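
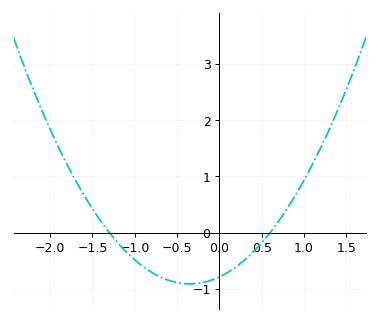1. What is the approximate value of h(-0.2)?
-0.9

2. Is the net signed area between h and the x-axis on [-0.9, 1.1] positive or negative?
negative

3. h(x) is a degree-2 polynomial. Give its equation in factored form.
y = 1.01(x + 1.3)(x - 0.6)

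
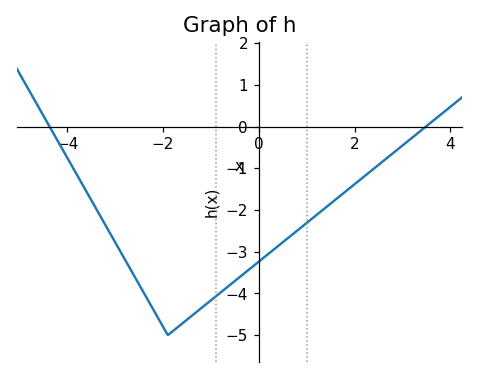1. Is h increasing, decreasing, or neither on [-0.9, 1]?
increasing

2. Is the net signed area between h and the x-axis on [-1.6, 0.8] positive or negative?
negative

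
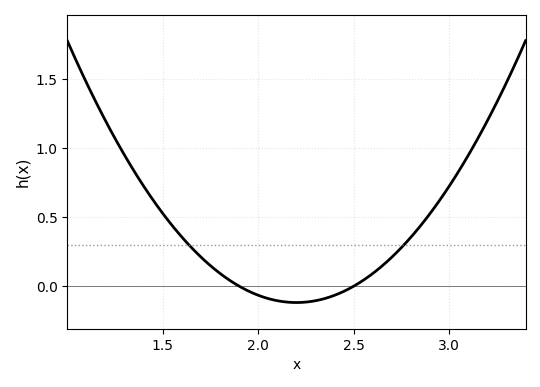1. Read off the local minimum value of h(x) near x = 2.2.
-0.1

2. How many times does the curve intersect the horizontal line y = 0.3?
2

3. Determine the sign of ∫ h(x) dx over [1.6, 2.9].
positive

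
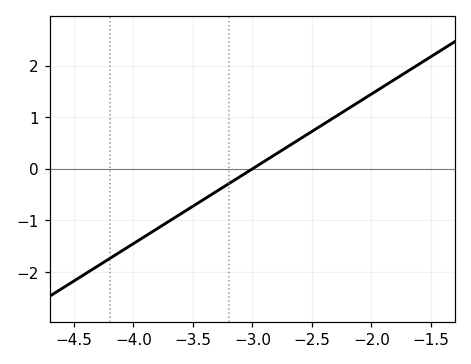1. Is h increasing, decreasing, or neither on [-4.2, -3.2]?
increasing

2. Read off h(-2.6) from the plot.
0.58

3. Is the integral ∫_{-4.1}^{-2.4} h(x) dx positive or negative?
negative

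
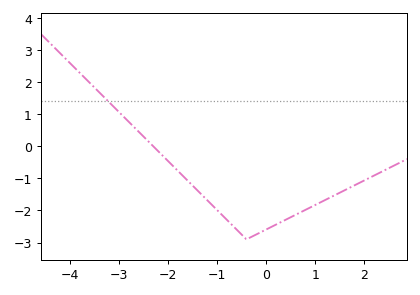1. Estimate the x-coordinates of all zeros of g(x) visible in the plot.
-2.3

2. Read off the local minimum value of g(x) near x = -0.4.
-2.9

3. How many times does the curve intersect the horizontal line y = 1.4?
1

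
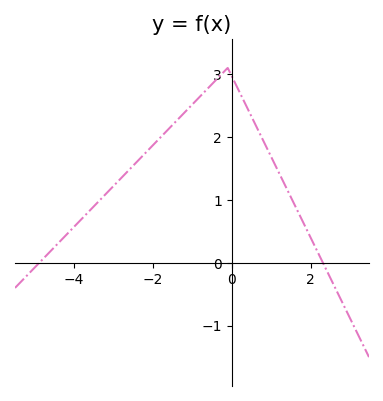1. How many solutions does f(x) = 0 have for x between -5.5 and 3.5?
2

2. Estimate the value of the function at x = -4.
0.6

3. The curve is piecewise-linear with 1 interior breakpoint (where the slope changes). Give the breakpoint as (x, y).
(-0.1, 3.1)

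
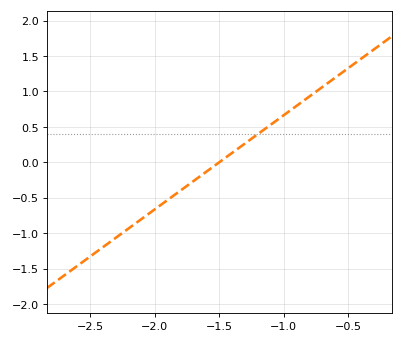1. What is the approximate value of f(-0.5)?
1.33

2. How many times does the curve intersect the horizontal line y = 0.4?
1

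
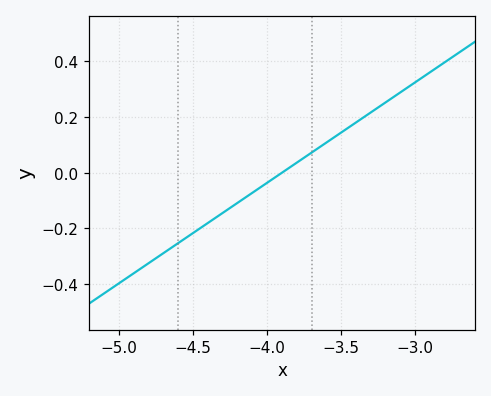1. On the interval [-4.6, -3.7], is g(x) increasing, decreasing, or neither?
increasing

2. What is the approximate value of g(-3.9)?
0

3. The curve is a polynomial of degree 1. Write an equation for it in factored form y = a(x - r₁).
y = 0.36(x + 3.9)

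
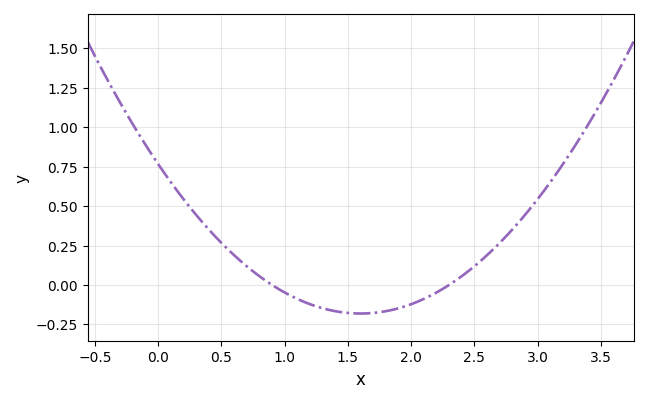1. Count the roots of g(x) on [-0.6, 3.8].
2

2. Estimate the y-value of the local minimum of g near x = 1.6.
-0.181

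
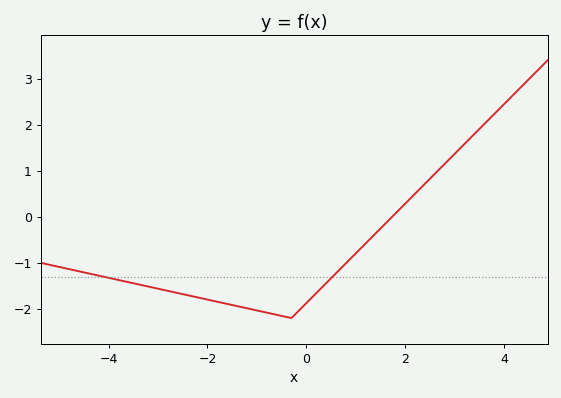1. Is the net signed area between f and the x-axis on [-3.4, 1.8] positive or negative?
negative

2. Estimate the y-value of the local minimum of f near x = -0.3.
-2.2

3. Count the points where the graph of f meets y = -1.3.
2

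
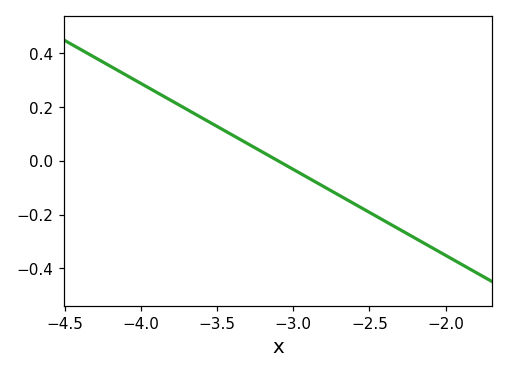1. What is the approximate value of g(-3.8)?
0.22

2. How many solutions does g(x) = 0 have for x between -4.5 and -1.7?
1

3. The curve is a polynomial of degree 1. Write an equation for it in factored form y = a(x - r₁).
y = -0.32(x + 3.1)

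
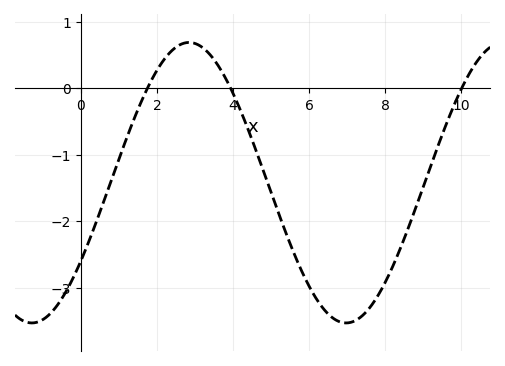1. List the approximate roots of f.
1.75, 3.94, 10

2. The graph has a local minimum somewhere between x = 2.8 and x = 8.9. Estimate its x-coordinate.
6.98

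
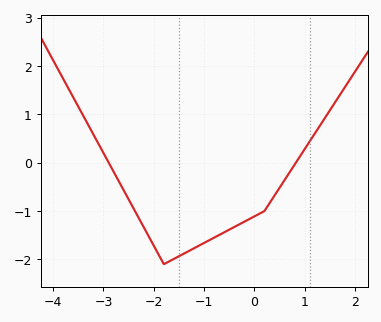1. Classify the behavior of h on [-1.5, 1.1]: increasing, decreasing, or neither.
increasing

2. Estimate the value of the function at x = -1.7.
-2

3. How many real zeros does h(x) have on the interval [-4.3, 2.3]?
2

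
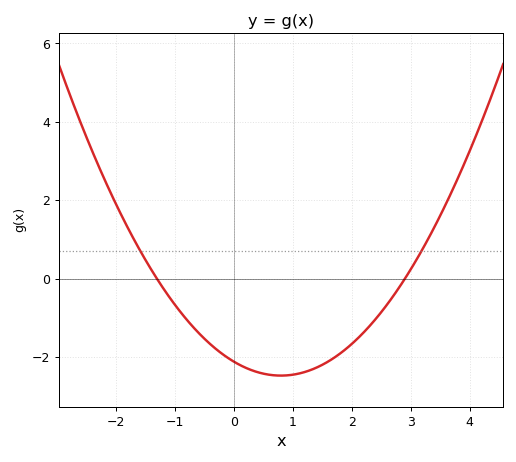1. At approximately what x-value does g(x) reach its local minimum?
0.8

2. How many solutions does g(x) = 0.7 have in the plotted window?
2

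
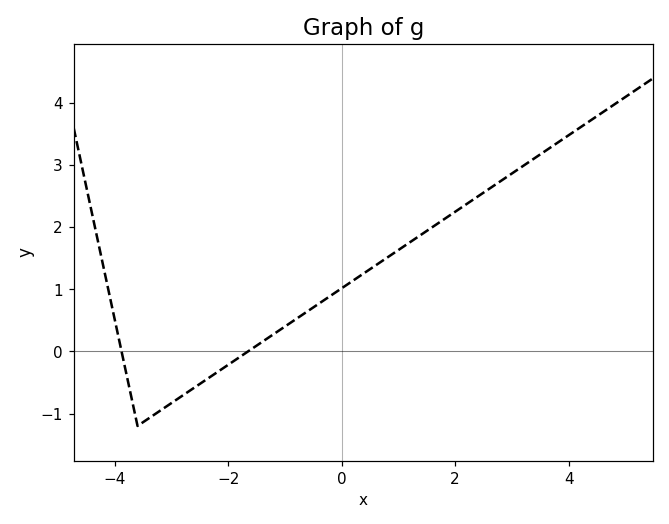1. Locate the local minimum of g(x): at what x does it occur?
-3.6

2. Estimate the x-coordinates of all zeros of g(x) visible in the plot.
-3.88, -1.65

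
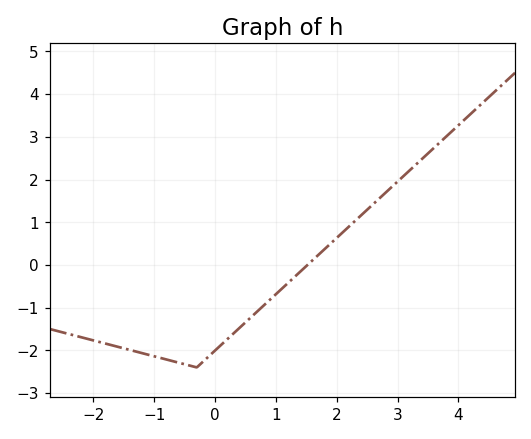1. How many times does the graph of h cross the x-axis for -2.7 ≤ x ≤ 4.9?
1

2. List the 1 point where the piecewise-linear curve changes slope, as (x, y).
(-0.3, -2.4)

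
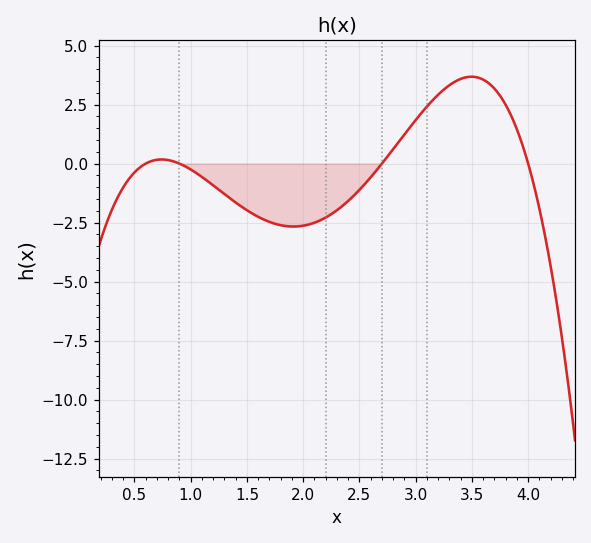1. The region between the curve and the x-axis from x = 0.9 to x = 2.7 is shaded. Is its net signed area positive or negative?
negative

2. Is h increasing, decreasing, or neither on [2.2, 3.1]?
increasing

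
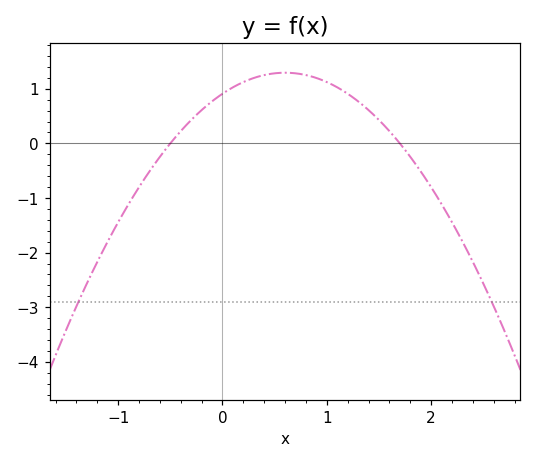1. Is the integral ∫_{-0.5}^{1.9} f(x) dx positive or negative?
positive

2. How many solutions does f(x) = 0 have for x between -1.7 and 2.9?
2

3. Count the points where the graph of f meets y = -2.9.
2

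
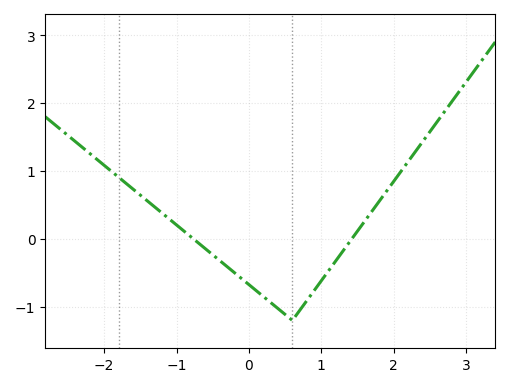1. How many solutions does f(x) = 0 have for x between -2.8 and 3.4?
2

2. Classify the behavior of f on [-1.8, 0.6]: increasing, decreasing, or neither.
decreasing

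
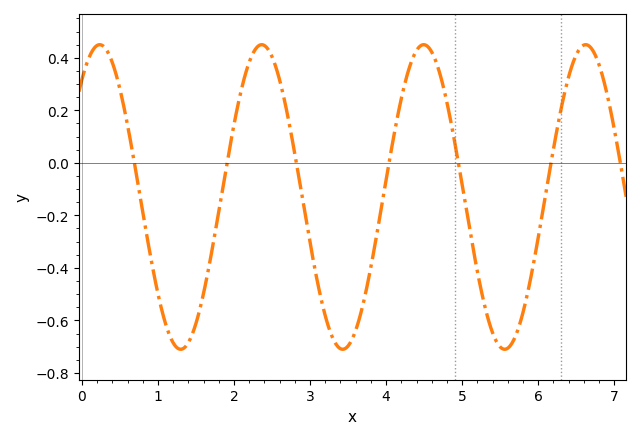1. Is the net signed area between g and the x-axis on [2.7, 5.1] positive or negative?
negative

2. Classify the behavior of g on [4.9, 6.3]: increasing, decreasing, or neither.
neither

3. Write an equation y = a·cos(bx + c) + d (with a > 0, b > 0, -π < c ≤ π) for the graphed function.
y = 0.58cos(2.95x - 0.692) - 0.13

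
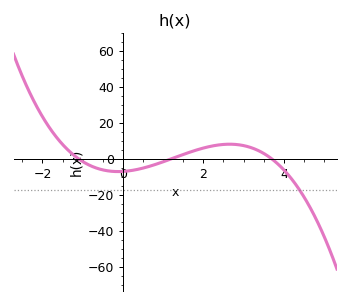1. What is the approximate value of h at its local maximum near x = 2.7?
8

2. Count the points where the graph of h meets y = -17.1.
1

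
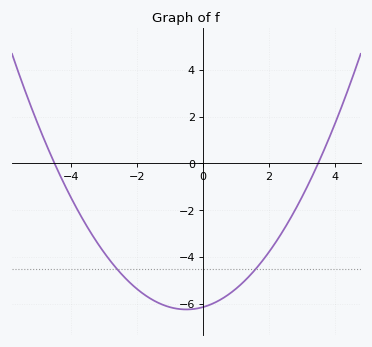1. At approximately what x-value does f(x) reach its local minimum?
-0.4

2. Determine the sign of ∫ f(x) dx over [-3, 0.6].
negative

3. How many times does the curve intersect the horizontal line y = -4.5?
2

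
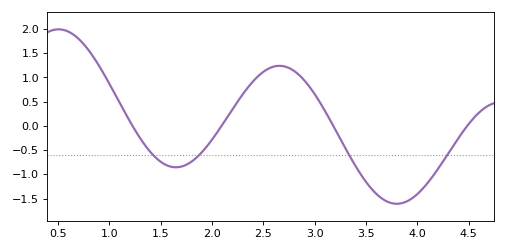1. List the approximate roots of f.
1.2, 2.1, 3.2, 4.5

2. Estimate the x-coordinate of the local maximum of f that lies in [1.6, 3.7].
2.7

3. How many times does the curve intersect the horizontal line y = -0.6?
4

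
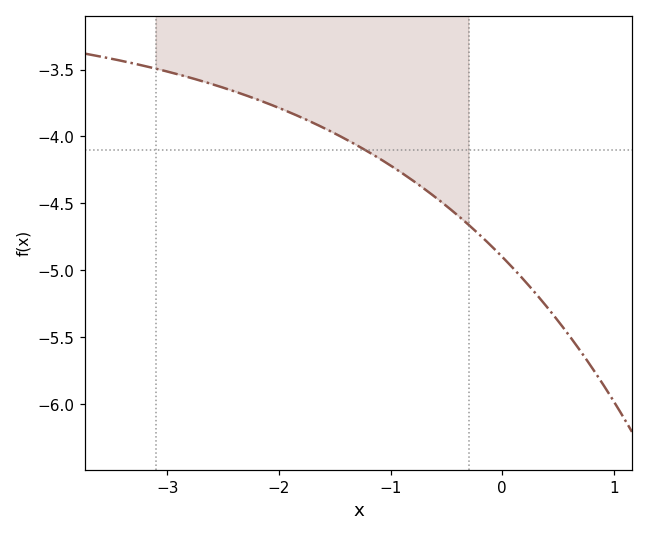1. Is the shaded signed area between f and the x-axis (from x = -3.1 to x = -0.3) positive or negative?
negative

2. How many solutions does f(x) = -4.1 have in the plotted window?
1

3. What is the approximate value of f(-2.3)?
-3.69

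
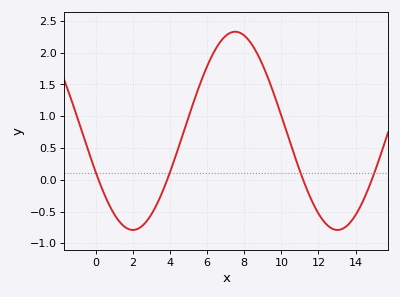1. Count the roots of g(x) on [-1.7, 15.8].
4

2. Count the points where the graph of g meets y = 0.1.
4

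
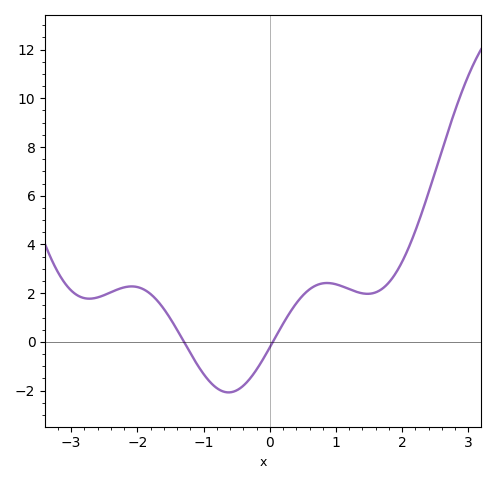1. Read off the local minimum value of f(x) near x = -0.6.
-2.07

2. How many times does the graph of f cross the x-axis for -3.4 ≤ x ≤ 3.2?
2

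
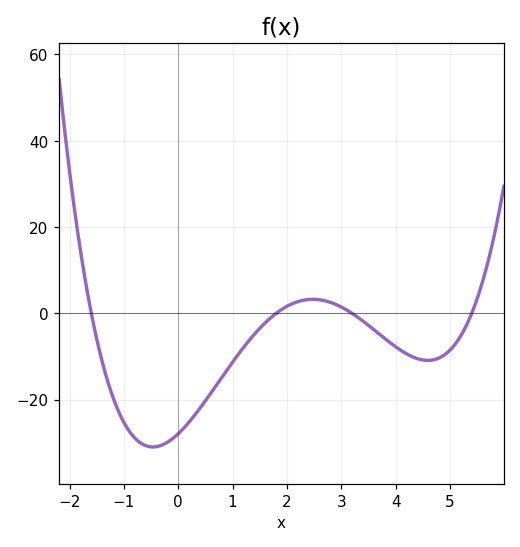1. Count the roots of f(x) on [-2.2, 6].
4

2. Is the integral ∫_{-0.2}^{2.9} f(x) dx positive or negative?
negative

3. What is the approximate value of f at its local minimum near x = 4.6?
-10.9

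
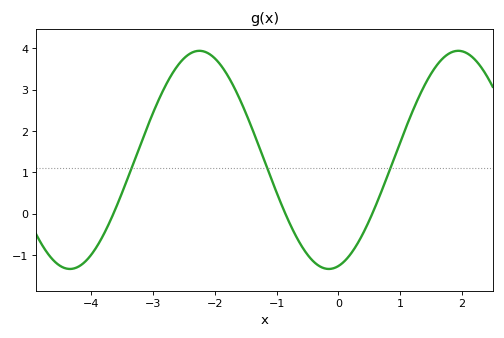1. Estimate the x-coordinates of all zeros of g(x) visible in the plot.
-3.64, -0.858, 0.55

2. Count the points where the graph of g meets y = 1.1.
3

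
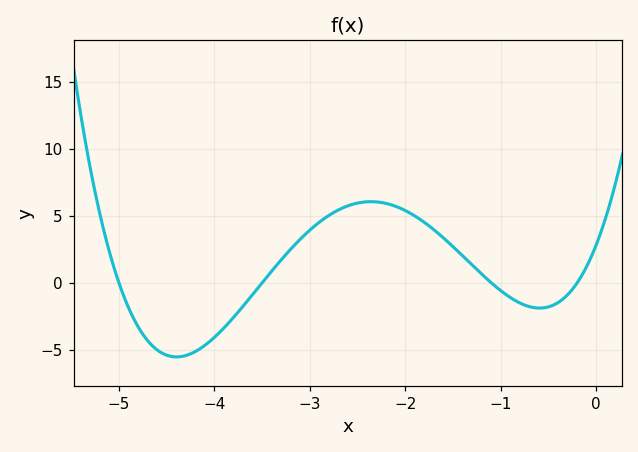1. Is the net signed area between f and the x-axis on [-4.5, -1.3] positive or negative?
positive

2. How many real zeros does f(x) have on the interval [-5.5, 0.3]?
4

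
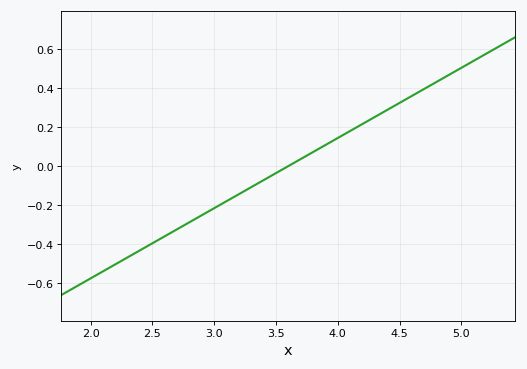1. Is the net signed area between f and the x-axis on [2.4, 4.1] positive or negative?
negative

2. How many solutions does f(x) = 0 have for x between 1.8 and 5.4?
1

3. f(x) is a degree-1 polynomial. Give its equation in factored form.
y = 0.36(x - 3.6)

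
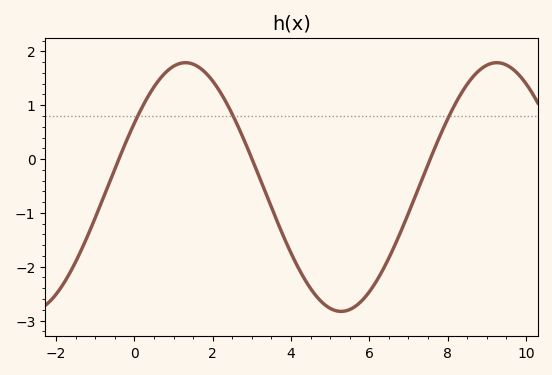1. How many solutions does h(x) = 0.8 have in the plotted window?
3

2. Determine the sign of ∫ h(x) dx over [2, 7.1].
negative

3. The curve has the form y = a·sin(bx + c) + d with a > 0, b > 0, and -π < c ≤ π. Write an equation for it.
y = 2.31sin(0.79x + 0.542) - 0.52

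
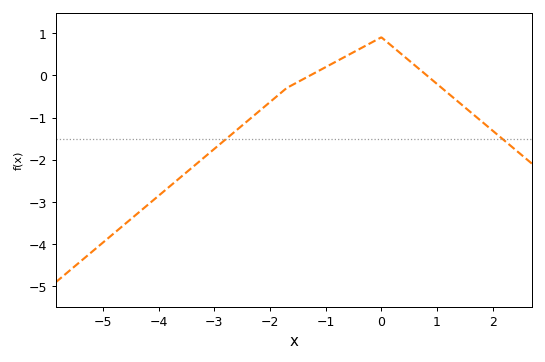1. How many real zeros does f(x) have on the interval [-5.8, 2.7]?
2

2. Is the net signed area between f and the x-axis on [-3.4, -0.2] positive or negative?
negative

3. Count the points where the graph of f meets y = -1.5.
2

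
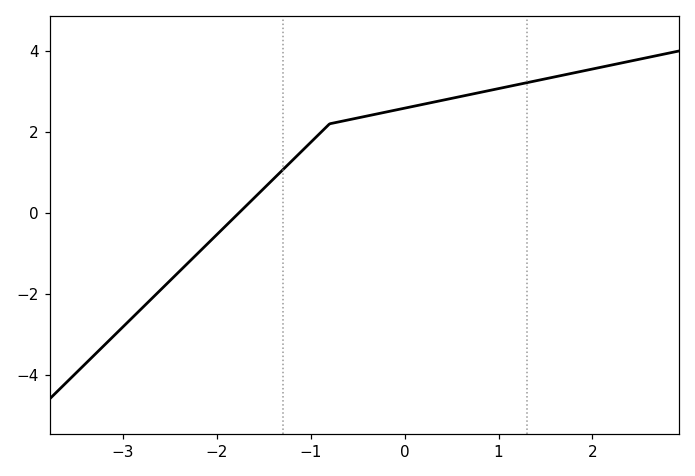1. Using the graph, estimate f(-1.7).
0.2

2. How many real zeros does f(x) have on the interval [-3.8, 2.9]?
1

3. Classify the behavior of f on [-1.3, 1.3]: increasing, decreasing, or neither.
increasing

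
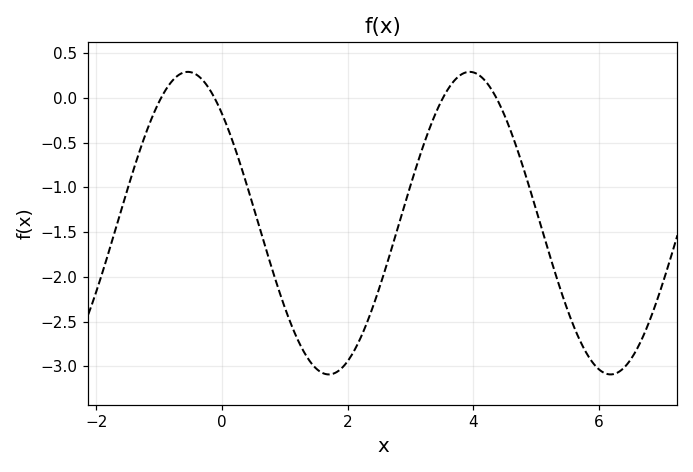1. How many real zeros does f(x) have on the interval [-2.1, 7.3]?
4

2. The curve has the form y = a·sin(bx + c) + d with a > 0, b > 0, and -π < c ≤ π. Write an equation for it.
y = 1.69sin(1.4x + 2.3) - 1.4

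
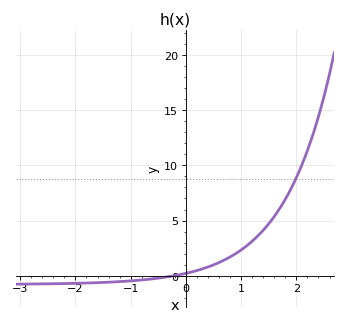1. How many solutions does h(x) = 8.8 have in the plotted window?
1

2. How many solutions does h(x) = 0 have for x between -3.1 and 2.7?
1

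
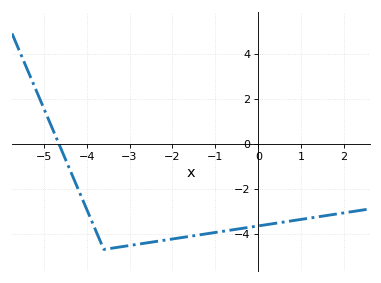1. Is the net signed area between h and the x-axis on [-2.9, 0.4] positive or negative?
negative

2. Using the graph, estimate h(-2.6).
-4.41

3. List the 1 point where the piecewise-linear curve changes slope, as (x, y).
(-3.6, -4.7)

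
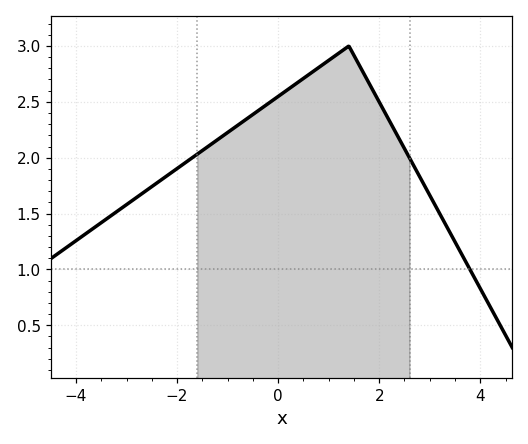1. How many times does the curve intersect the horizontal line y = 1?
1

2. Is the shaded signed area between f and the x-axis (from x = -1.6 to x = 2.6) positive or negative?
positive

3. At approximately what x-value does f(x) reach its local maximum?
1.4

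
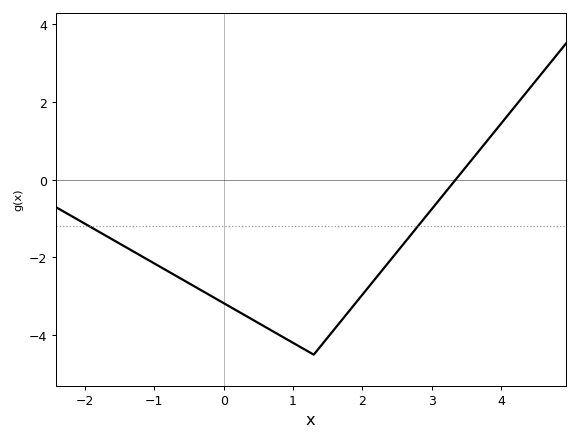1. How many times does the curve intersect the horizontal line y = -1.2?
2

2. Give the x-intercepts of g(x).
3.35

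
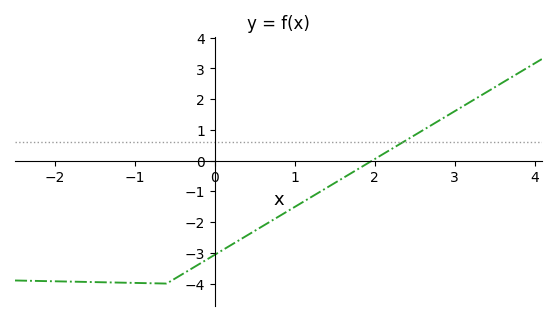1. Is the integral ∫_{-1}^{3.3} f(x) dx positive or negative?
negative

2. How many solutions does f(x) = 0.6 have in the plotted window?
1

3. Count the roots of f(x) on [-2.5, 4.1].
1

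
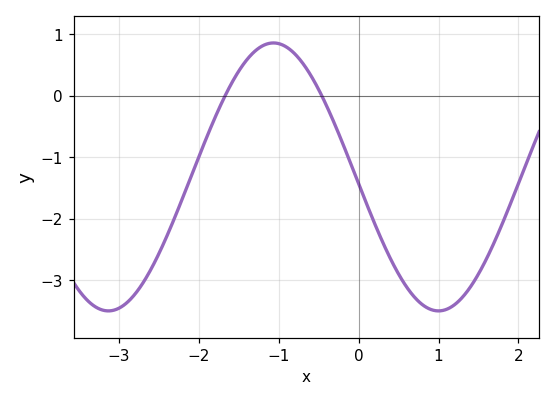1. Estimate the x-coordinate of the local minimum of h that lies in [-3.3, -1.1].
-3.13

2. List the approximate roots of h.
-1.67, -0.461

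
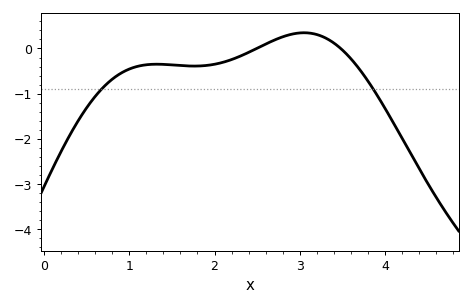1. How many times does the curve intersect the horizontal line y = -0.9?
2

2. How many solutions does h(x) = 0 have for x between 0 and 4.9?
2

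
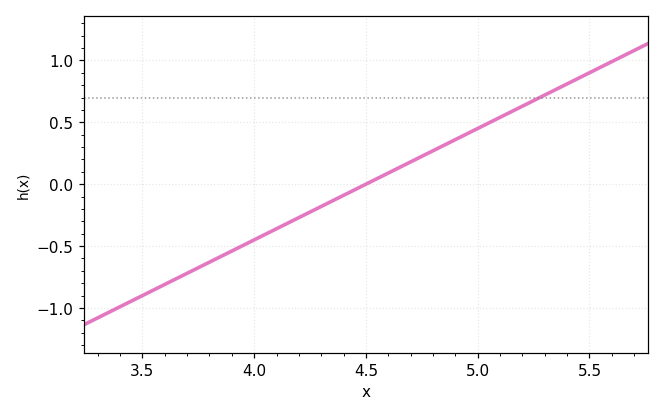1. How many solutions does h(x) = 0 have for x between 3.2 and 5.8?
1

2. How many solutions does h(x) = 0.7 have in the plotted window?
1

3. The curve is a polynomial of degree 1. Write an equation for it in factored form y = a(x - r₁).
y = 0.9(x - 4.5)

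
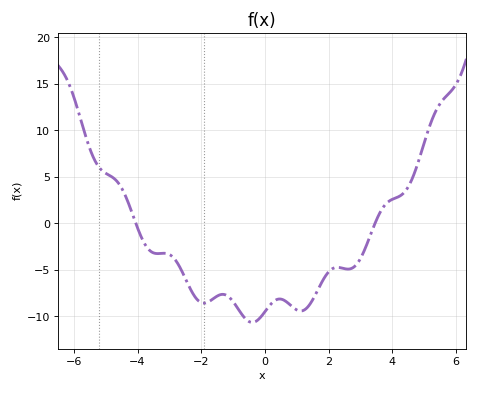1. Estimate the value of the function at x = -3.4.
-3.24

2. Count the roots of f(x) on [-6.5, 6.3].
2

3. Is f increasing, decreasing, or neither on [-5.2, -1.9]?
neither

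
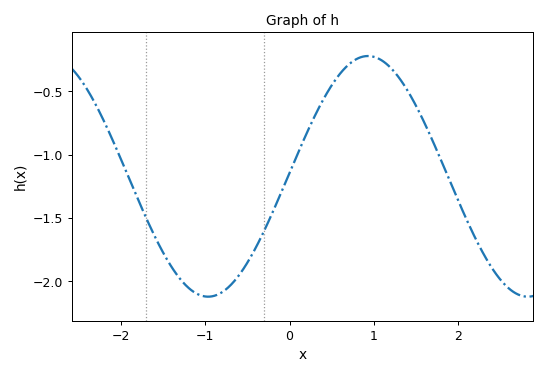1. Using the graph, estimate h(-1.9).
-1.19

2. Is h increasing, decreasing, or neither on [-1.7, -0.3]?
neither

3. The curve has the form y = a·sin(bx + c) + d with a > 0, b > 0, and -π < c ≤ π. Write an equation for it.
y = 0.95sin(1.66x + 0.03) - 1.17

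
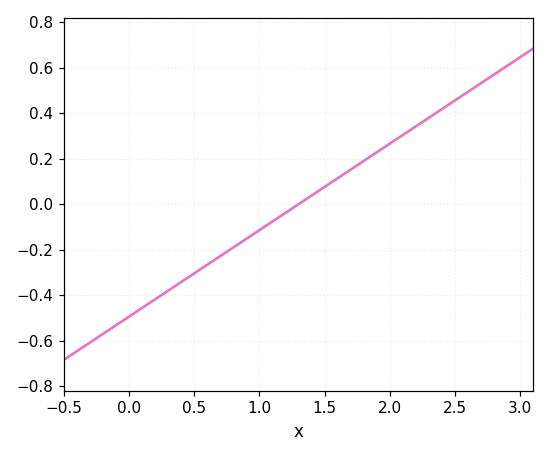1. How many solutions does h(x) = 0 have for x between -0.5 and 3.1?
1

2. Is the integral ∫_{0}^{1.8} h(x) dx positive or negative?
negative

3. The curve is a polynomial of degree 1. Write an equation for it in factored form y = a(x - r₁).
y = 0.38(x - 1.3)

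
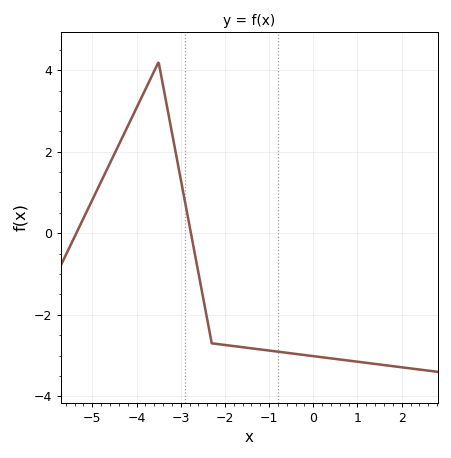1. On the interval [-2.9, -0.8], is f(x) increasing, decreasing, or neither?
decreasing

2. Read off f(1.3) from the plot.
-3.2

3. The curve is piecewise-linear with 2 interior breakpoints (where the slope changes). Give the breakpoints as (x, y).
(-3.5, 4.2); (-2.3, -2.7)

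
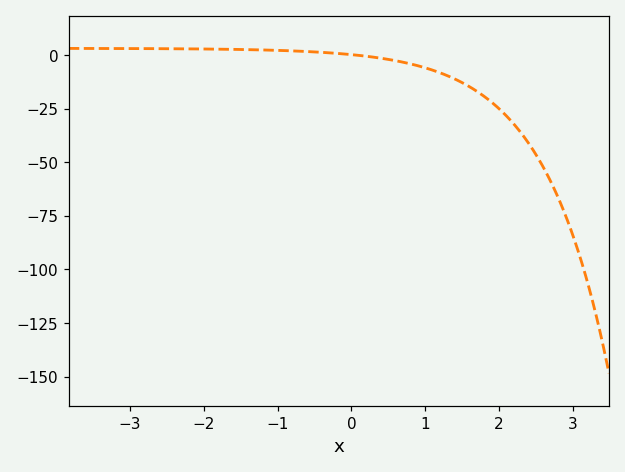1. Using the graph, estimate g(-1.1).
2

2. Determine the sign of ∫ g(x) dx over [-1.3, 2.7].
negative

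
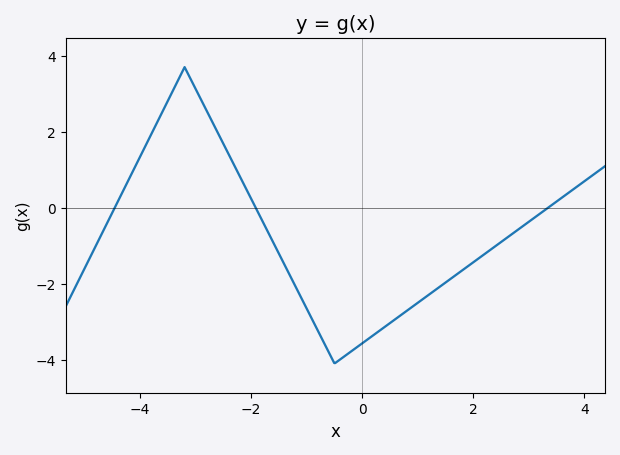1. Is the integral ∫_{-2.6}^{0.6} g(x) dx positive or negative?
negative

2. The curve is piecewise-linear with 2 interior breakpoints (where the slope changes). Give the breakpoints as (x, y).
(-3.2, 3.7); (-0.5, -4.1)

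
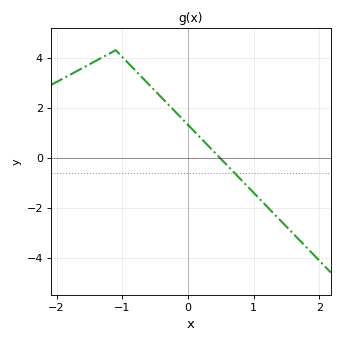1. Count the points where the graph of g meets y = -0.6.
1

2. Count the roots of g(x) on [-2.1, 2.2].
1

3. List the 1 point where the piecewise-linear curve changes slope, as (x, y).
(-1.1, 4.3)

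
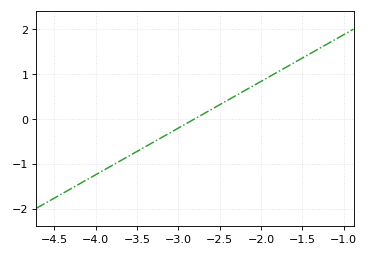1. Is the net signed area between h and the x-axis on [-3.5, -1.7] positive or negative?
positive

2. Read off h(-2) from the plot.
0.8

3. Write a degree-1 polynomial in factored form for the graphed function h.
y = 1.04(x + 2.8)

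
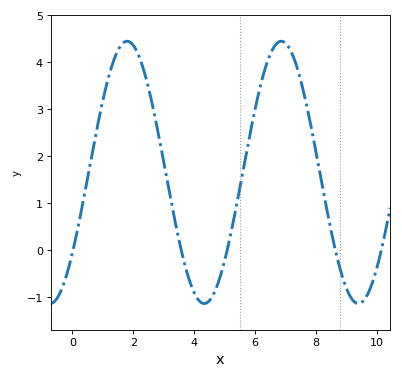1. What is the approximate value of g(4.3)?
-1.1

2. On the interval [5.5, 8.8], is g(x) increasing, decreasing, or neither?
neither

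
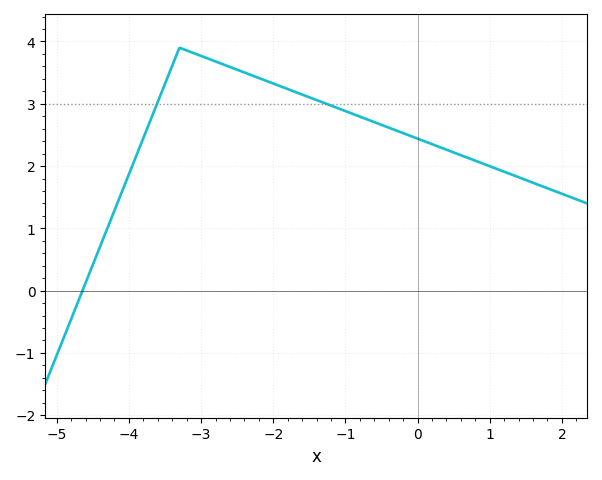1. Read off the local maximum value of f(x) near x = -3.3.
3.9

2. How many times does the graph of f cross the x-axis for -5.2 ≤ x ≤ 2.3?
1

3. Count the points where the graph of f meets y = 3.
2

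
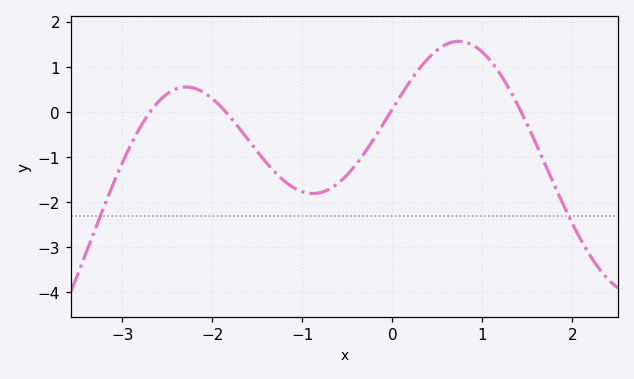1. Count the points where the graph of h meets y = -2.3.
2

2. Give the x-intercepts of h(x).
-2.69, -1.85, -0.021, 1.43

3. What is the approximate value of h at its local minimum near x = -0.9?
-1.81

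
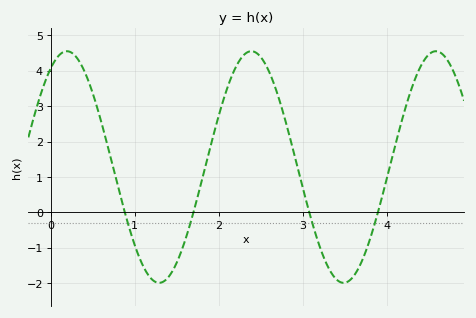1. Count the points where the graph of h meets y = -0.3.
4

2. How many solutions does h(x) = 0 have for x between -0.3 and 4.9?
4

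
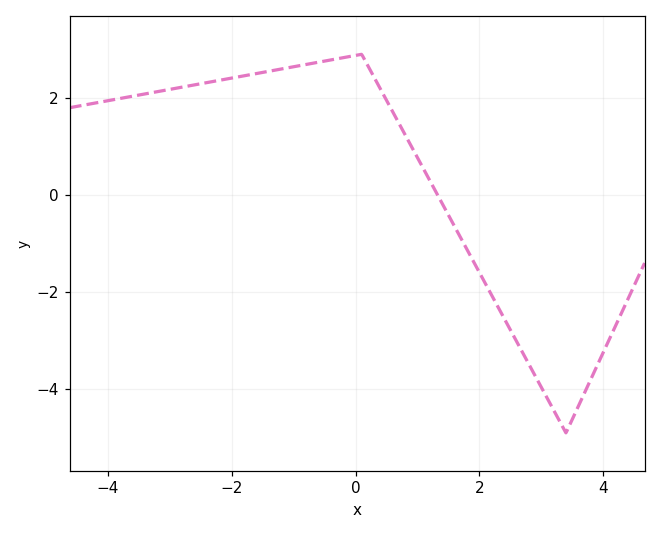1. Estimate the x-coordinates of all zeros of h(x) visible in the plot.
1.4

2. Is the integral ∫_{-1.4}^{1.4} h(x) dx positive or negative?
positive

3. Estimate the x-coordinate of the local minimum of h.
3.4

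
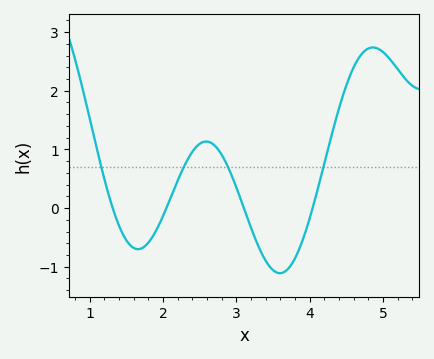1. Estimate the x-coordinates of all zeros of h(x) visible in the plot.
1.3, 2, 3.1, 4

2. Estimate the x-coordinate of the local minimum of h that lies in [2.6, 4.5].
3.6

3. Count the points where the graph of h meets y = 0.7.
4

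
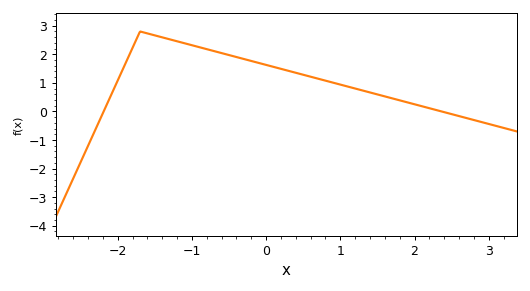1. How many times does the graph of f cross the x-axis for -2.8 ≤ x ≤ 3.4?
2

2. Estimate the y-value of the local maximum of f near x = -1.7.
2.8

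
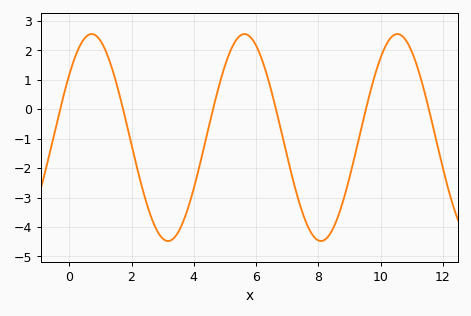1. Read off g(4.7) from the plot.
0.355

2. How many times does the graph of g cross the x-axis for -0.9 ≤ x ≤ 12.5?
6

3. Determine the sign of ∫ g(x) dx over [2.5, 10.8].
negative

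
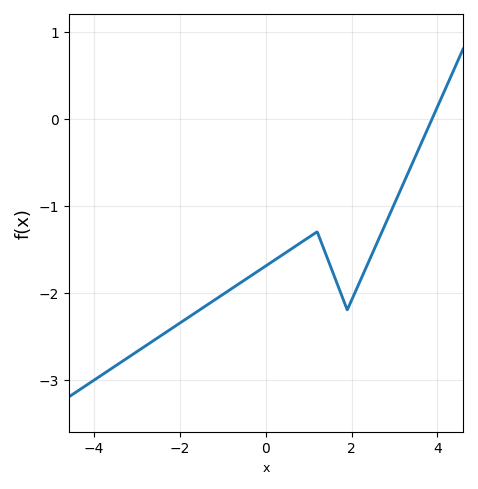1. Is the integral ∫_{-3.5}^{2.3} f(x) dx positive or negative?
negative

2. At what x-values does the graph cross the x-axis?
3.88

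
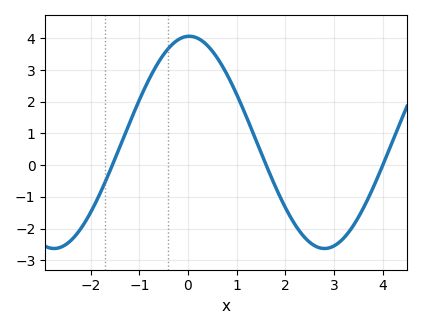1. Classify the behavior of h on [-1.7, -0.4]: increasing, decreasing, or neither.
increasing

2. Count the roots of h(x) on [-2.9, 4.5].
3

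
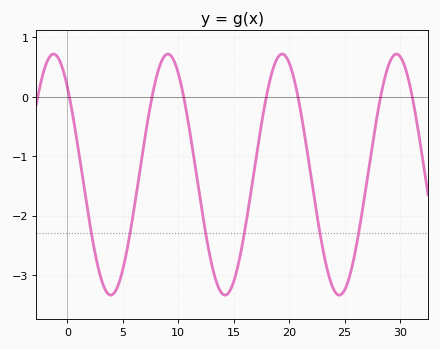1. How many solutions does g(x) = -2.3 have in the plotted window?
6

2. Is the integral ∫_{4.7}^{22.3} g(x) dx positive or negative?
negative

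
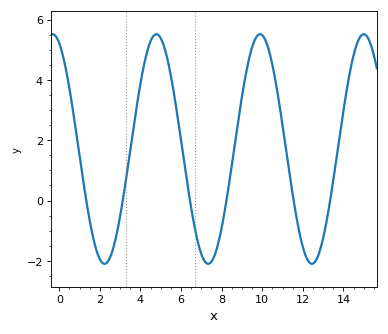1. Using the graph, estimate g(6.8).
-1.2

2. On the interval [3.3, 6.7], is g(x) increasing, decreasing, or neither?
neither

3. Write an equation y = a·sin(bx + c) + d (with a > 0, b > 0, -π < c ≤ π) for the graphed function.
y = 3.81sin(1.2x + 2) + 1.71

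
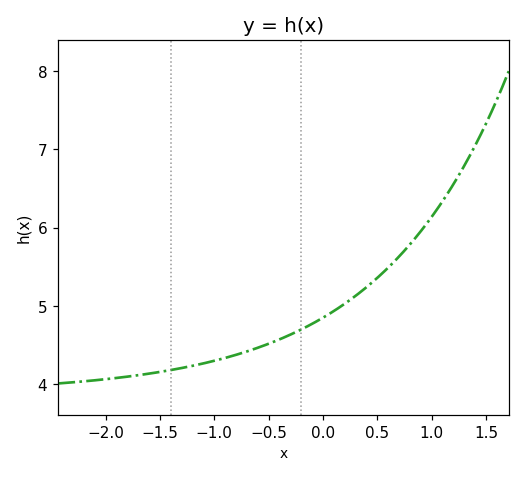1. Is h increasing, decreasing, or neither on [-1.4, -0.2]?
increasing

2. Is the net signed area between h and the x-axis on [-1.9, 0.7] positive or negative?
positive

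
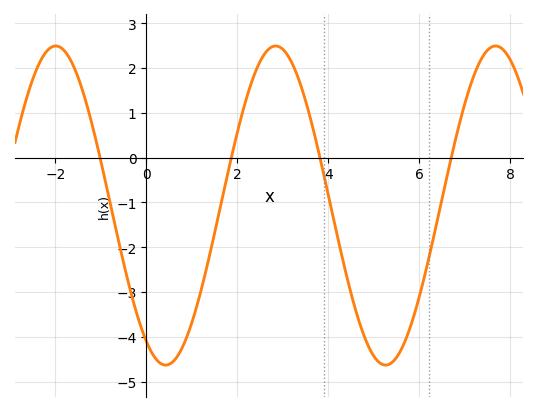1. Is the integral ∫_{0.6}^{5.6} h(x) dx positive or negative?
negative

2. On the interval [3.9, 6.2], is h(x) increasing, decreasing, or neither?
neither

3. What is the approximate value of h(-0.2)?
-3.53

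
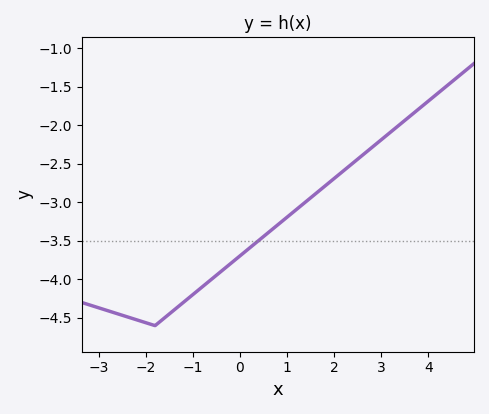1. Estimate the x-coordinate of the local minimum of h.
-1.8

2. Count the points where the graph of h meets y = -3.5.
1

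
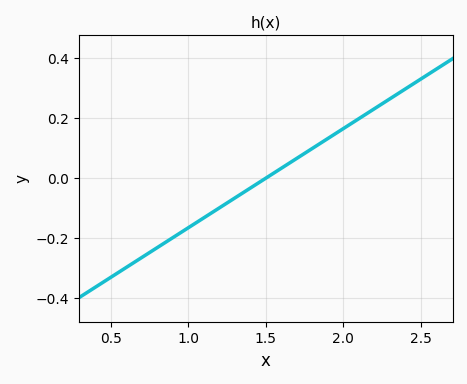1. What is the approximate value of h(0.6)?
-0.3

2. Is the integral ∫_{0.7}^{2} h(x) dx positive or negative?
negative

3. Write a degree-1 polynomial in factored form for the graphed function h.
y = 0.33(x - 1.5)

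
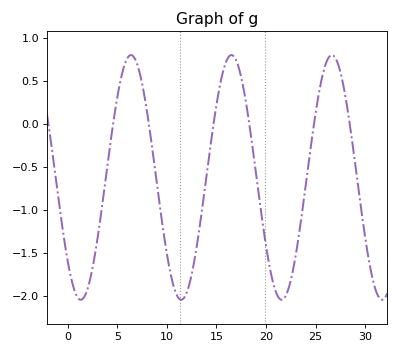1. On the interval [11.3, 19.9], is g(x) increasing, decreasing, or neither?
neither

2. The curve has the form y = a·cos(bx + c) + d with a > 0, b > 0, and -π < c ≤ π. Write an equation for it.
y = 1.42cos(0.62x + 2.33) - 0.62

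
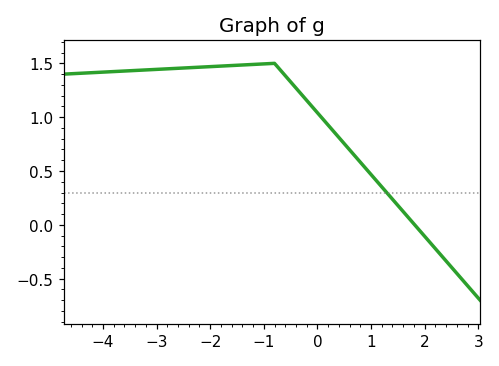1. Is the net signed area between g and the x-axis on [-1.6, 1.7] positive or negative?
positive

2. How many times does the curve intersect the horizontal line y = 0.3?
1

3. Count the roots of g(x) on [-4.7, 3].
1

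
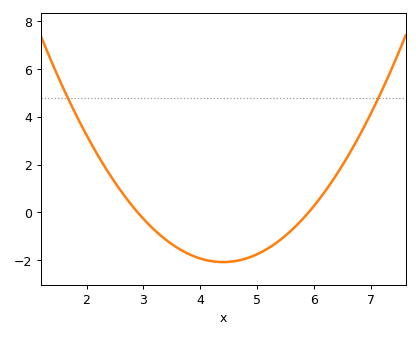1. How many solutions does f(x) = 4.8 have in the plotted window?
2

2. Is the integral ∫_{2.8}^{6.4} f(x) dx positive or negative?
negative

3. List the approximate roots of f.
2.9, 5.9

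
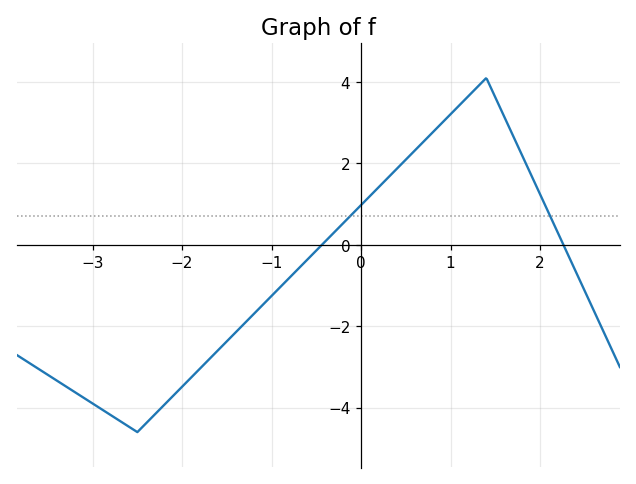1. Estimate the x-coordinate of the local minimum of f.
-2.5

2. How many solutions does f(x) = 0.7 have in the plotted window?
2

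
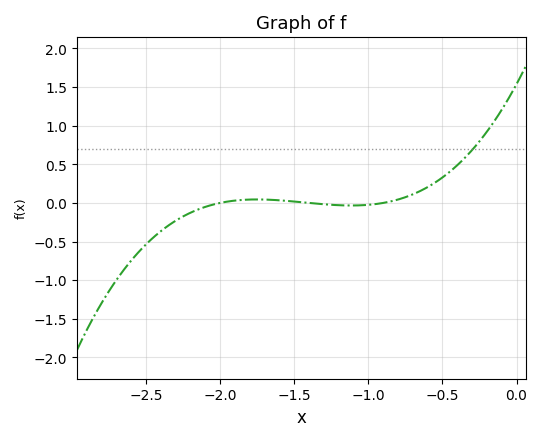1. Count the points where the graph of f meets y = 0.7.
1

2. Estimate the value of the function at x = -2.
0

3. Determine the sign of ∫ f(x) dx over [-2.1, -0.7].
positive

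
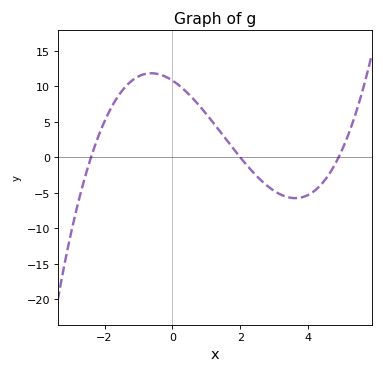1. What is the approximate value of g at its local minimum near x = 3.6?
-5.74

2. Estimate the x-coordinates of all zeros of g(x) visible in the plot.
-2.4, 2, 4.9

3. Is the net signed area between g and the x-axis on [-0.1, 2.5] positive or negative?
positive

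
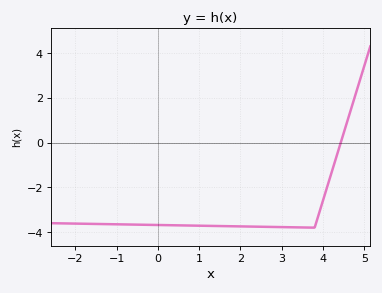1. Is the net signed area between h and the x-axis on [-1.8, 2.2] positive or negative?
negative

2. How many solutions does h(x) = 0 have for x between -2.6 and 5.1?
1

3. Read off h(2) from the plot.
-3.8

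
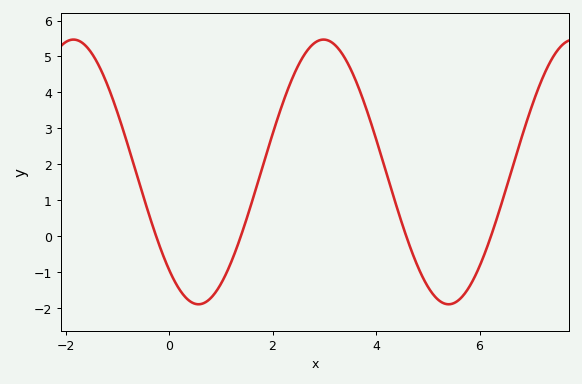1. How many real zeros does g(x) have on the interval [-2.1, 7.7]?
4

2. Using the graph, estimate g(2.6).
5.02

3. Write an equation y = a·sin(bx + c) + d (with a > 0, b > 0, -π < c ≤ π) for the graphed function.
y = 3.68sin(1.3x - 2.31) + 1.79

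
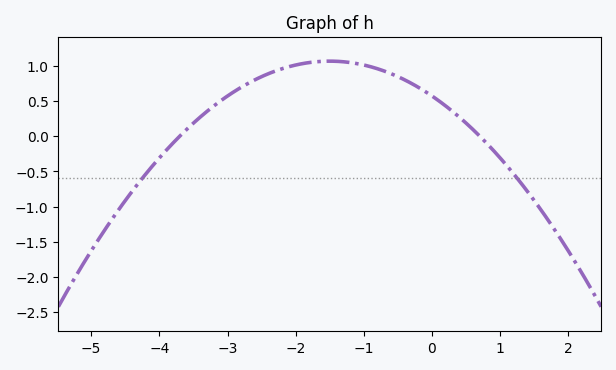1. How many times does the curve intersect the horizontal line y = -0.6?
2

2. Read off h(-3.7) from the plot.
0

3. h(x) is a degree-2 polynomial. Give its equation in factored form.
y = -0.22(x + 3.7)(x - 0.7)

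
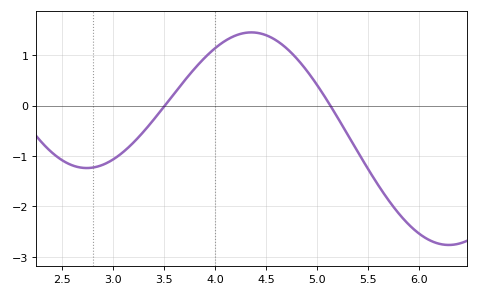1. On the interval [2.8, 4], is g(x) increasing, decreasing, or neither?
increasing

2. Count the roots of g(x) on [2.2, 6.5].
2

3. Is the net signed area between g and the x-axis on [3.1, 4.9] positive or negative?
positive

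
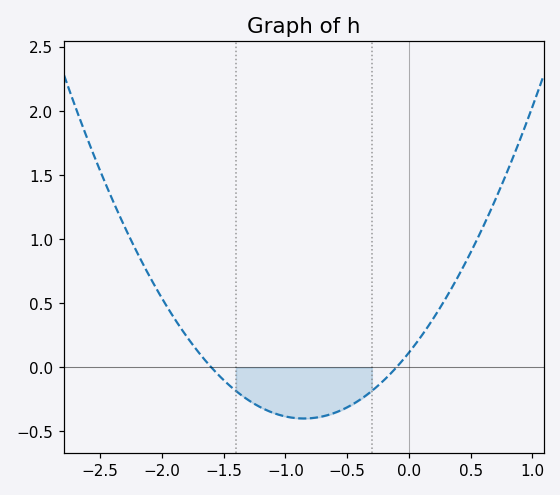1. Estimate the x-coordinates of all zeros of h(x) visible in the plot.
-1.6, -0.1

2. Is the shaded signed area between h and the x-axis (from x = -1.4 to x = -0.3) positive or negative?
negative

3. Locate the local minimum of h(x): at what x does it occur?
-0.85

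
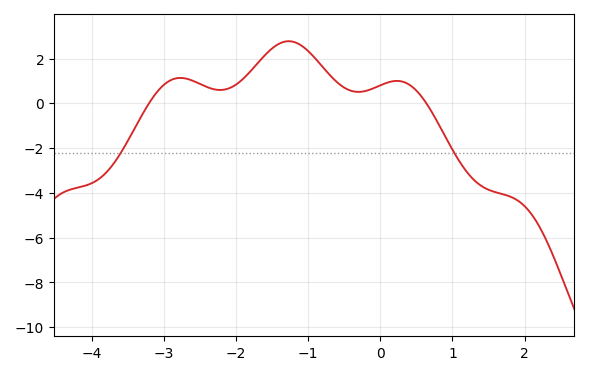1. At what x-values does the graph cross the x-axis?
-3.2, 0.6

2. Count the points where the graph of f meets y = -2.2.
2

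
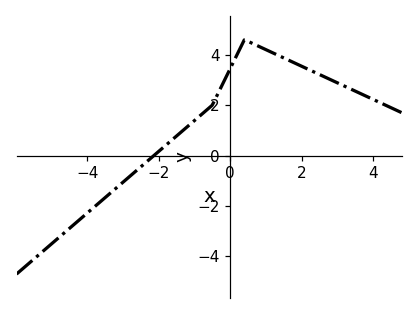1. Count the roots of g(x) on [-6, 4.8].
1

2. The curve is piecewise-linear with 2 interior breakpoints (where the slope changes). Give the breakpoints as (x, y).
(-0.5, 2); (0.4, 4.6)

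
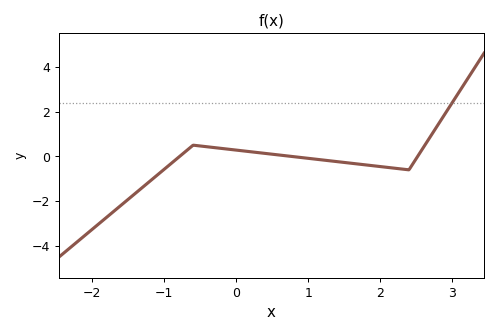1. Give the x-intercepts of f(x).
-0.8, 0.8, 2.5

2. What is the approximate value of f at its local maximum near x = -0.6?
0.4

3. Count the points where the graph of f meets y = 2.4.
1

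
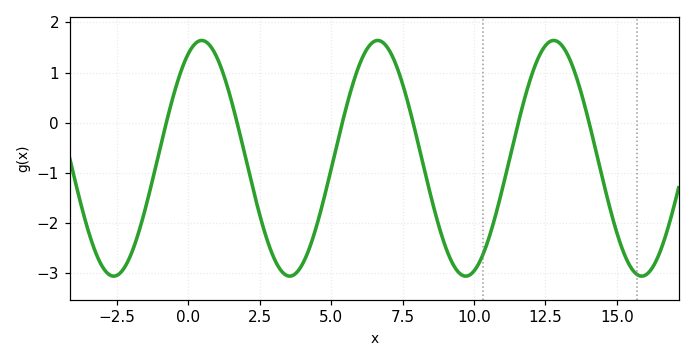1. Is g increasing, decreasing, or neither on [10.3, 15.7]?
neither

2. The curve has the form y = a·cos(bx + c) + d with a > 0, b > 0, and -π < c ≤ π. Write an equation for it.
y = 2.35cos(1.02x - 0.48) - 0.71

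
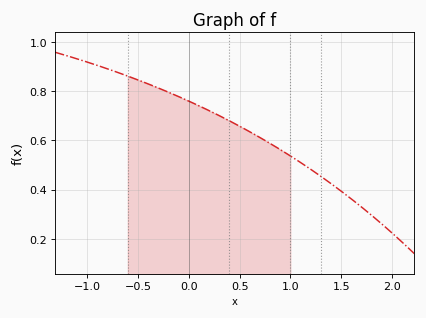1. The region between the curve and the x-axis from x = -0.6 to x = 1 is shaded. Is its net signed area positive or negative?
positive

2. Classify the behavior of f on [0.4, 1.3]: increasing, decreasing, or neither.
decreasing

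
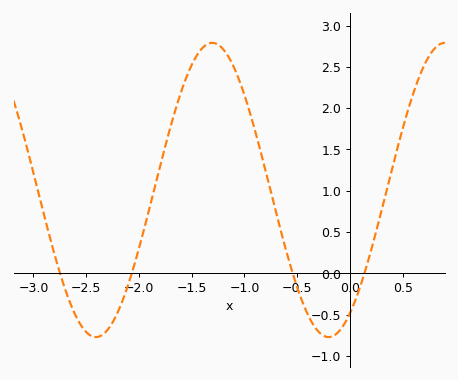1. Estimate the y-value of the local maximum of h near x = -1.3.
2.79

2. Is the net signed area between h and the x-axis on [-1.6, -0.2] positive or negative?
positive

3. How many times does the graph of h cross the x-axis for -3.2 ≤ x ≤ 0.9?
4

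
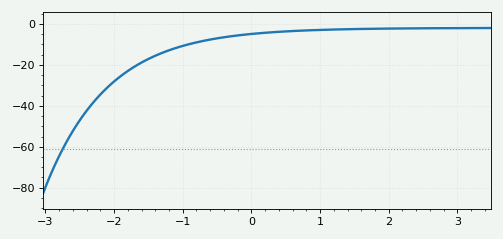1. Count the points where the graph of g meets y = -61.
1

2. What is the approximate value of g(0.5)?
-4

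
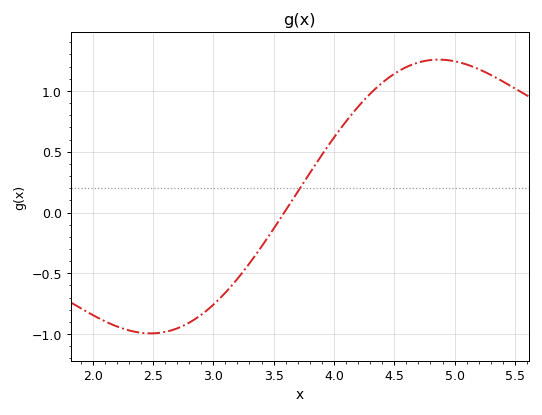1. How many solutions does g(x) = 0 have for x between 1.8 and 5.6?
1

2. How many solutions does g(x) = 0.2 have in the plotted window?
1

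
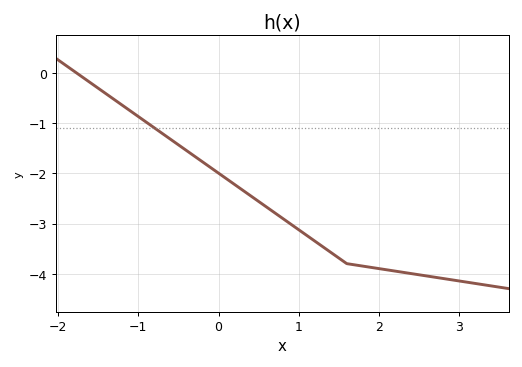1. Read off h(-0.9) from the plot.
-1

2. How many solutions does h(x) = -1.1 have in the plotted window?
1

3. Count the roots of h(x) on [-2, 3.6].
1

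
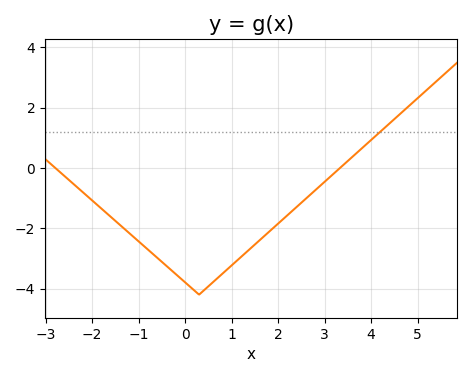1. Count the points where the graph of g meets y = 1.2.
1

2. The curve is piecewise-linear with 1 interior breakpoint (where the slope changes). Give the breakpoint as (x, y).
(0.3, -4.2)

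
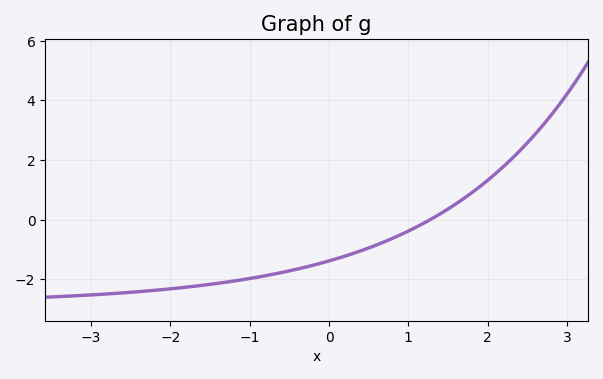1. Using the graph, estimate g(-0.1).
-1.45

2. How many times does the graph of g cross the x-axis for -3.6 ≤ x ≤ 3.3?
1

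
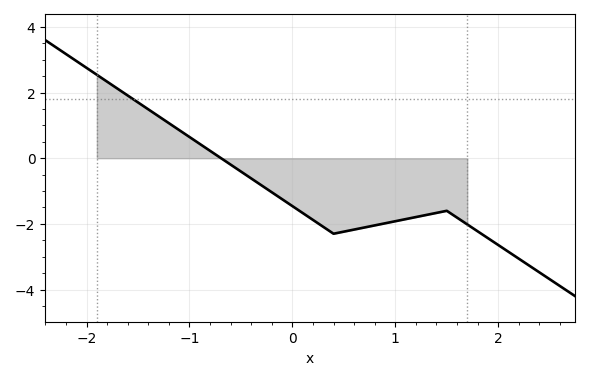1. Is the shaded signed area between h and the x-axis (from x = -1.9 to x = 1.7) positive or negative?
negative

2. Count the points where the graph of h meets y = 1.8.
1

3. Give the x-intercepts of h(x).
-0.693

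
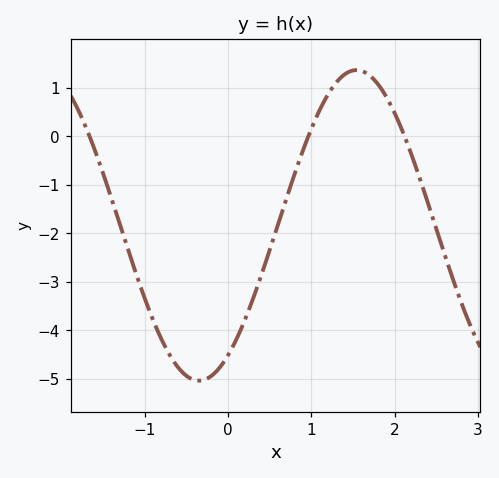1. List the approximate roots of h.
-1.7, 1, 2.1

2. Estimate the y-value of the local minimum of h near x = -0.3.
-5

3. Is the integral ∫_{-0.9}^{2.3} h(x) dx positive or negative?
negative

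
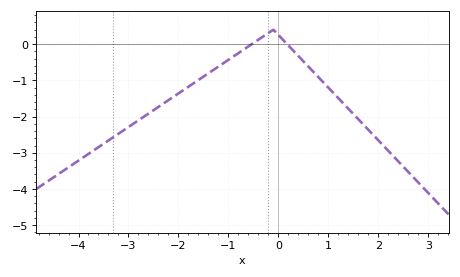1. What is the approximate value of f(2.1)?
-2.8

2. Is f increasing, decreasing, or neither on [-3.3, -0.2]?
increasing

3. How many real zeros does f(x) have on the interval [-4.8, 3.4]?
2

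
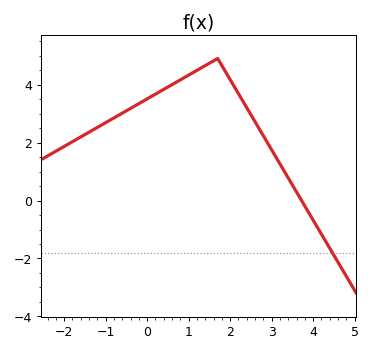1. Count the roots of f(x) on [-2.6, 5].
1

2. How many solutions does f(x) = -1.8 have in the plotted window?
1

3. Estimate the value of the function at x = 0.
3.6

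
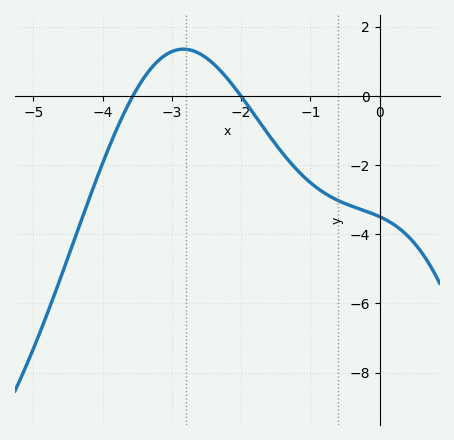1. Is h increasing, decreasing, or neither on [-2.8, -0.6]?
decreasing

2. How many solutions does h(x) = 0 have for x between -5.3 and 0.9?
2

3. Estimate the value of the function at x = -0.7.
-3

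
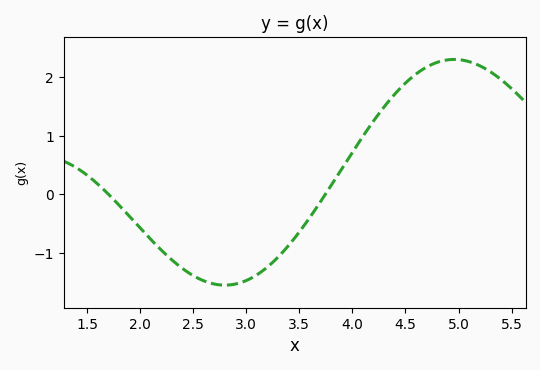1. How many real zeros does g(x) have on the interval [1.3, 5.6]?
2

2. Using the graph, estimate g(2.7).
-1.5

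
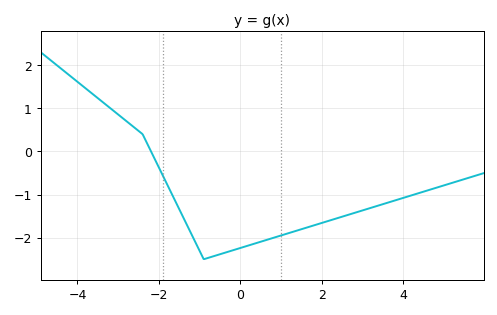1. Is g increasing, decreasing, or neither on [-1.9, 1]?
neither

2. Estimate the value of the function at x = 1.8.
-1.72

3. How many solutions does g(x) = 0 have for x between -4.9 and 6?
1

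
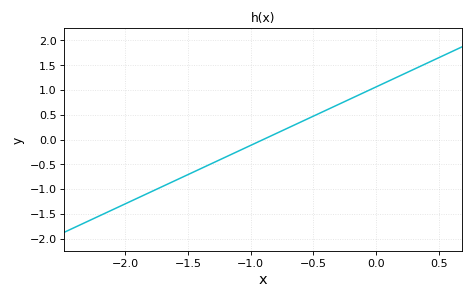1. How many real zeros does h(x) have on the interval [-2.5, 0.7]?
1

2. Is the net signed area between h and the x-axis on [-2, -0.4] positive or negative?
negative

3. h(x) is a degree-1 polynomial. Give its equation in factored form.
y = 1.18(x + 0.9)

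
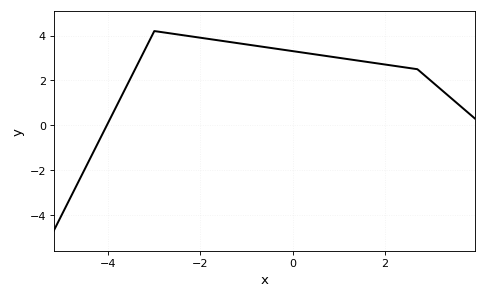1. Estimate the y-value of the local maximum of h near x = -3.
4.2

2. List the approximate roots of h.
-4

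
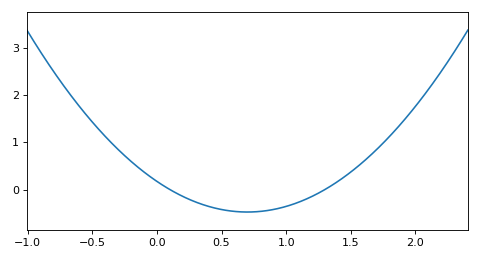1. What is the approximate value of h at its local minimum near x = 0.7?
-0.475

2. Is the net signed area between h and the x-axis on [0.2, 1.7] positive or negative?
negative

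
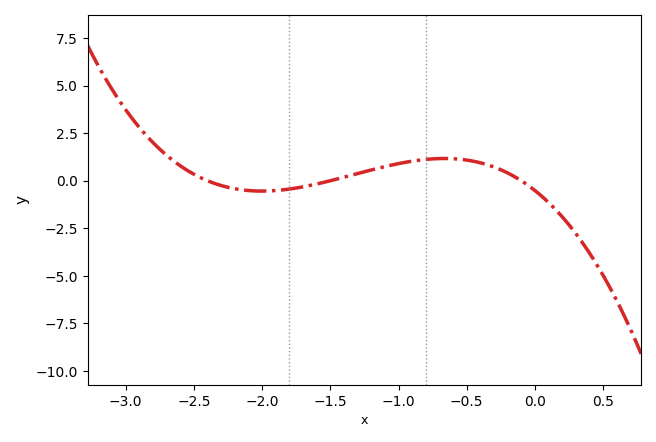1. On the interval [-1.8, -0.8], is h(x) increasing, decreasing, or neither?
increasing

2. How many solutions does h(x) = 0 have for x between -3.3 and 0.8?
3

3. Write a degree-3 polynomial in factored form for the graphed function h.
y = -1.43(x + 2.4)(x + 1.5)(x + 0.1)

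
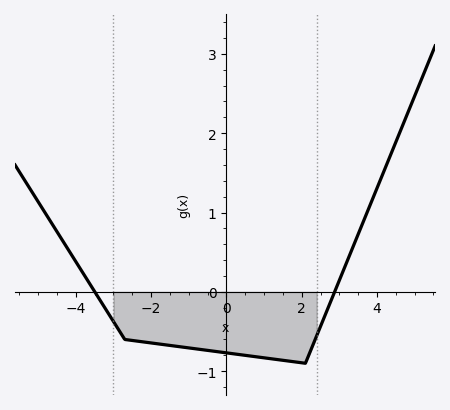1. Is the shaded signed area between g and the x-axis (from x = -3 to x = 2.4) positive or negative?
negative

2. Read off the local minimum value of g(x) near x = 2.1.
-0.9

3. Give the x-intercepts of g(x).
-3.4, 2.8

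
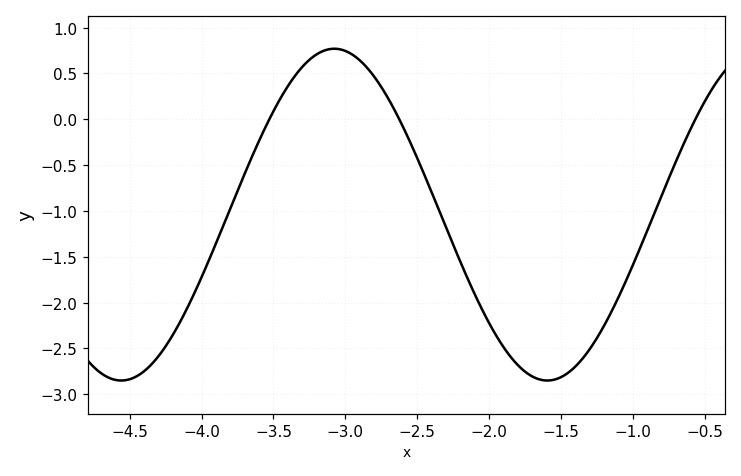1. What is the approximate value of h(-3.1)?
0.768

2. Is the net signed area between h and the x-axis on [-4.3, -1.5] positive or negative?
negative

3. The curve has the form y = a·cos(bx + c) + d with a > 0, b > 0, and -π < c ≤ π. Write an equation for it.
y = 1.81cos(2.12x + 0.24) - 1.04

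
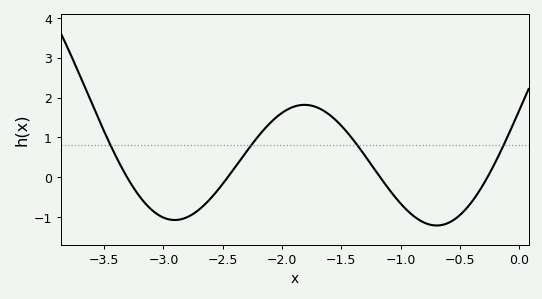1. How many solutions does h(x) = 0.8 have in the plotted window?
4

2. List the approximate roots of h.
-3.31, -2.46, -1.17, -0.269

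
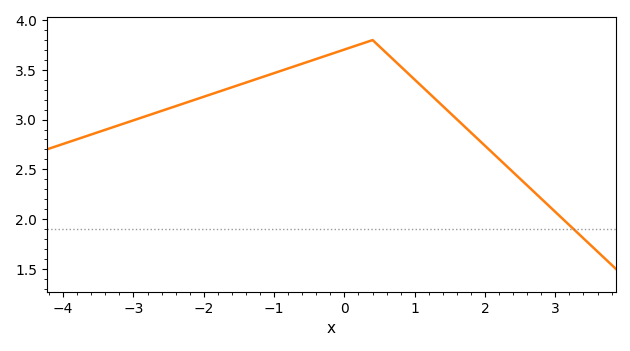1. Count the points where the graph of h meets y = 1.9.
1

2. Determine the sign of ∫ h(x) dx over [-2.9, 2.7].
positive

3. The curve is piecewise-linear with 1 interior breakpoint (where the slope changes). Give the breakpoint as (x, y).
(0.4, 3.8)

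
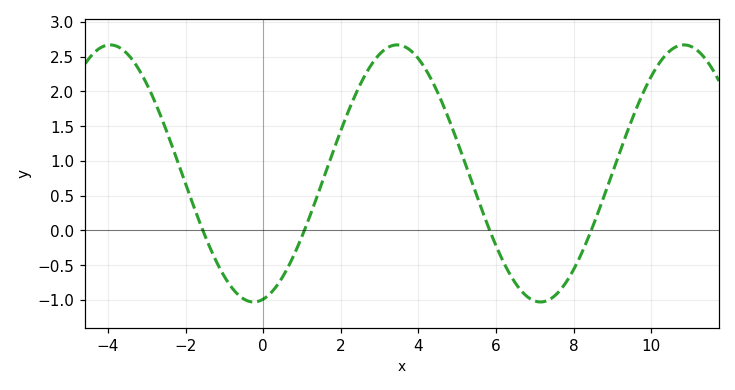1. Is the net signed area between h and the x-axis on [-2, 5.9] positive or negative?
positive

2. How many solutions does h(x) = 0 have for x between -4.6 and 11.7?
4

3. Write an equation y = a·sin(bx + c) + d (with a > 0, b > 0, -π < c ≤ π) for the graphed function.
y = 1.85sin(0.85x - 1.36) + 0.82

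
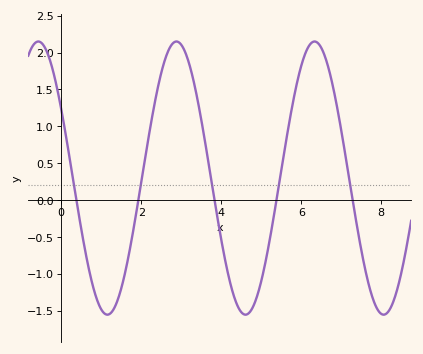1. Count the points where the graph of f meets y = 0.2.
5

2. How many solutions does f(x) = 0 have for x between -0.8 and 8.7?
5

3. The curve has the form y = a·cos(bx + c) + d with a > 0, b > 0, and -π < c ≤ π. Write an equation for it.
y = 1.85cos(1.8x + 1) + 0.3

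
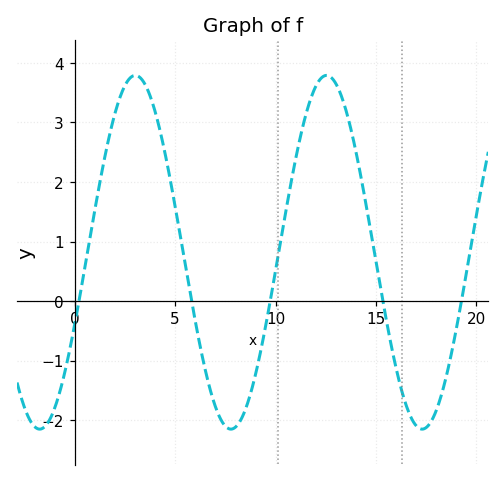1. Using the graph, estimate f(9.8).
0.1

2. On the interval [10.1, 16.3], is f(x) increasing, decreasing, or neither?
neither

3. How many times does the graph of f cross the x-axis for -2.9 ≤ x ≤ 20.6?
5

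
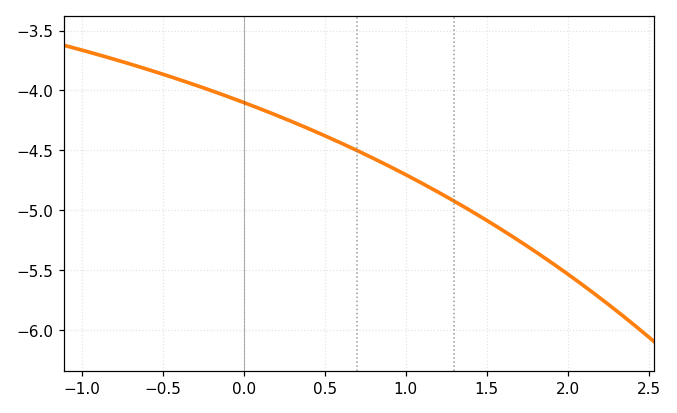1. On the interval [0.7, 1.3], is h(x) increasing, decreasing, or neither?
decreasing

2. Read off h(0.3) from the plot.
-4.25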